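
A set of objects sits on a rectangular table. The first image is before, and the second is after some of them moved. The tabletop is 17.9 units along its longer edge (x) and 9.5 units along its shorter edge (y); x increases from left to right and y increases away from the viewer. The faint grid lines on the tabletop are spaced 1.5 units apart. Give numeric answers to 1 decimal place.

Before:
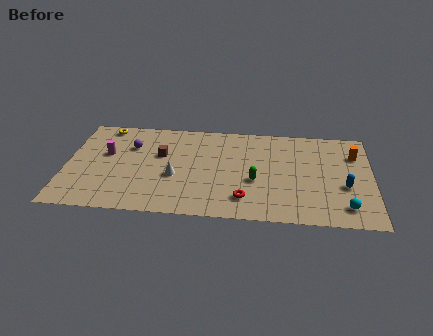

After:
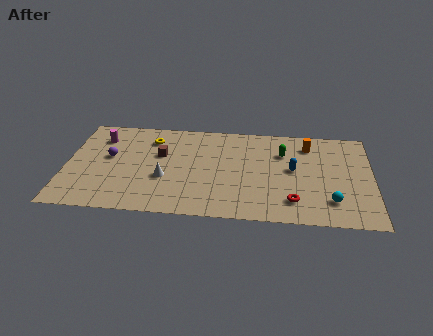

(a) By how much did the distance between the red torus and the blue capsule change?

-2.9

They were about 6.0 units apart before and 3.1 after — 2.9 units closer together.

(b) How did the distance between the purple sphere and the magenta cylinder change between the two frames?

+0.3

They were about 1.7 units apart before and 2.0 after — 0.3 units further apart.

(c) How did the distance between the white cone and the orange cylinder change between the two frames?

-1.6

The distance was about 10.9 in the first image and 9.3 in the second, so they moved 1.6 units closer together.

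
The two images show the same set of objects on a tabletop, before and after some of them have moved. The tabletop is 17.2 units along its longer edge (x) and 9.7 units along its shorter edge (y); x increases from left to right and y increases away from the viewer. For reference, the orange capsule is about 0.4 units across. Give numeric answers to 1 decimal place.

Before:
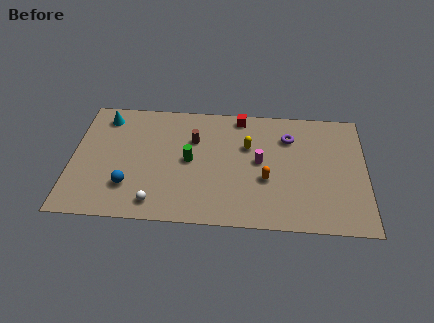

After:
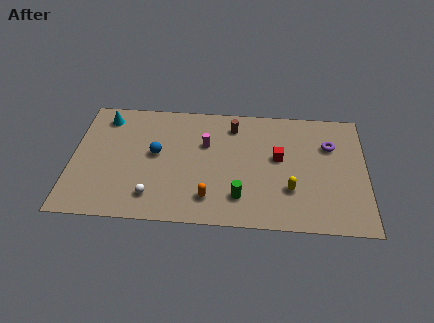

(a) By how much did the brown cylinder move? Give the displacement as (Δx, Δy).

(2.3, 1.3)

From the two frames, the brown cylinder sits at roughly (7.1, 6.6) before and (9.4, 7.9) after.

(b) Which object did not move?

the cyan cone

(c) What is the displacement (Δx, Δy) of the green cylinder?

(3.0, -2.7)

The green cylinder started near (6.9, 4.9) and ended near (9.9, 2.2).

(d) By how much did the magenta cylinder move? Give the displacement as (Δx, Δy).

(-3.2, 1.2)

The magenta cylinder started near (11.0, 5.1) and ended near (7.8, 6.3).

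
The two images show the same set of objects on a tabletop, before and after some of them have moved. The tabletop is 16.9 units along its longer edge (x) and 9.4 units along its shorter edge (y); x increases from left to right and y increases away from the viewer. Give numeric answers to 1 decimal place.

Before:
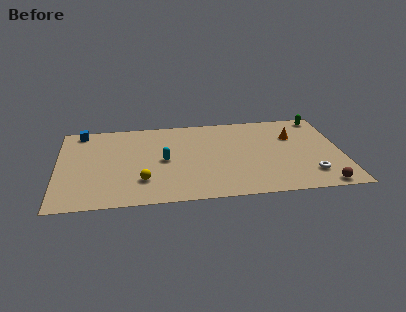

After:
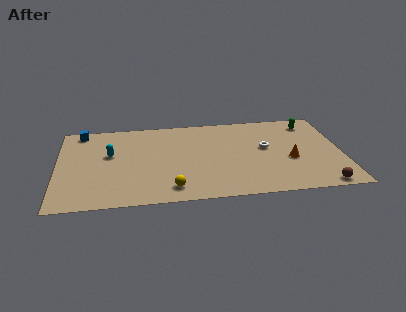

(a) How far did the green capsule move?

0.9

The green capsule moved from about (15.9, 8.4) to (15.2, 7.8), a distance of √(0.7² + 0.6²) ≈ 0.9.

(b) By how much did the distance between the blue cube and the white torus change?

-3.5

They were about 14.9 units apart before and 11.4 after — 3.5 units closer together.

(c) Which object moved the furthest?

the white torus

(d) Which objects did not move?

the brown sphere and the blue cube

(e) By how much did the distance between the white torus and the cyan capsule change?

+0.3

The distance was about 9.0 in the first image and 9.3 in the second, so they moved 0.3 units further apart.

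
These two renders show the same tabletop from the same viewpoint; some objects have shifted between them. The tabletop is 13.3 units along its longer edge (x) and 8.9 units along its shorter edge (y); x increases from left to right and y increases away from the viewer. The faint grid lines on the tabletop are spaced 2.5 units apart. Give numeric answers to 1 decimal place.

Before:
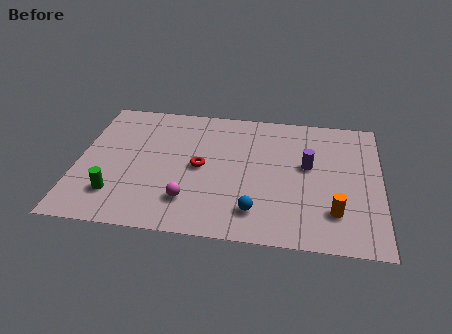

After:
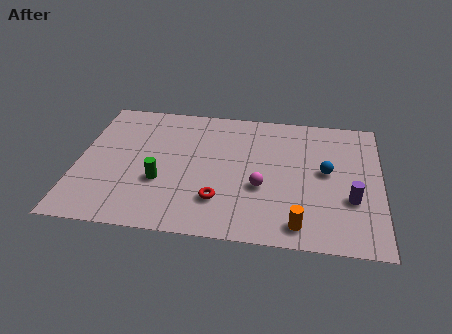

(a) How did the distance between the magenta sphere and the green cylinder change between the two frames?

+1.2

Before: roughly 3.2 units apart; after: 4.4. That's 1.2 units further apart.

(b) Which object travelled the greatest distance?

the blue sphere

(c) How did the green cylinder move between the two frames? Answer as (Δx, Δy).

(1.9, 1.1)

The green cylinder started near (1.8, 2.1) and ended near (3.7, 3.2).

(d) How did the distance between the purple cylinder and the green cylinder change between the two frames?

-0.5

Before: roughly 8.8 units apart; after: 8.3. That's 0.5 units closer together.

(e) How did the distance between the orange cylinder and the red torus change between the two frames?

-2.6

The distance was about 6.3 in the first image and 3.7 in the second, so they moved 2.6 units closer together.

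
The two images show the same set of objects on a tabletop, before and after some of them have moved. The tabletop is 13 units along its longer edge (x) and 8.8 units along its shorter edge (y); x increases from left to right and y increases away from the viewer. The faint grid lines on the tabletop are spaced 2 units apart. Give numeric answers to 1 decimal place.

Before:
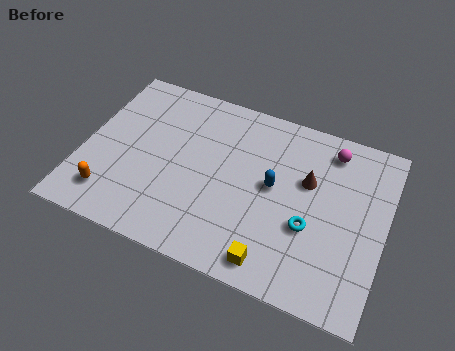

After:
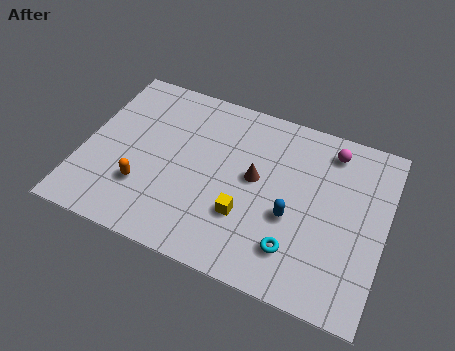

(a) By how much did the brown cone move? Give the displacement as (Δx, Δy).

(-2.2, -0.7)

From the two frames, the brown cone sits at roughly (9.6, 5.5) before and (7.4, 4.8) after.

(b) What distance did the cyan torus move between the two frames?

1.4

From (9.9, 3.3) to (9.4, 2.0), the cyan torus covered √(0.5² + 1.3²) ≈ 1.4 units.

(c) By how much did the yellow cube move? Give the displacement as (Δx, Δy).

(-1.4, 1.7)

From the two frames, the yellow cube sits at roughly (8.6, 1.1) before and (7.2, 2.8) after.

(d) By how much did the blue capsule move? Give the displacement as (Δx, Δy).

(0.9, -1.2)

The blue capsule started near (8.2, 4.7) and ended near (9.1, 3.5).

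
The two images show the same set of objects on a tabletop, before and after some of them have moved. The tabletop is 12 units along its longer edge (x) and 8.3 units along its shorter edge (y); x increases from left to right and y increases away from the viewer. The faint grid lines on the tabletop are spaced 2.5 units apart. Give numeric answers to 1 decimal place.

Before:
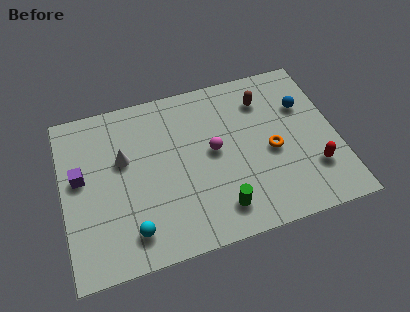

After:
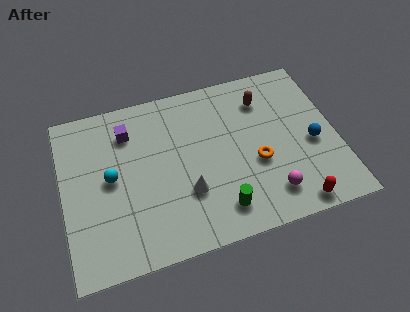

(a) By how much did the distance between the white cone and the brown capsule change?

-1.2

Before: roughly 6.4 units apart; after: 5.2. That's 1.2 units closer together.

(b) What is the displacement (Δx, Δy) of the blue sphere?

(0.2, -2.0)

The blue sphere started near (10.7, 5.6) and ended near (10.9, 3.6).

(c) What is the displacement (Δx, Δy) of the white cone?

(2.6, -2.4)

The white cone started near (2.7, 5.1) and ended near (5.3, 2.7).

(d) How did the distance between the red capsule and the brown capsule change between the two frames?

+1.2

The distance was about 4.5 in the first image and 5.7 in the second, so they moved 1.2 units further apart.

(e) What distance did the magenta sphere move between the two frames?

3.6

The magenta sphere moved from about (6.6, 4.4) to (8.8, 1.6), a distance of √(2.2² + 2.8²) ≈ 3.6.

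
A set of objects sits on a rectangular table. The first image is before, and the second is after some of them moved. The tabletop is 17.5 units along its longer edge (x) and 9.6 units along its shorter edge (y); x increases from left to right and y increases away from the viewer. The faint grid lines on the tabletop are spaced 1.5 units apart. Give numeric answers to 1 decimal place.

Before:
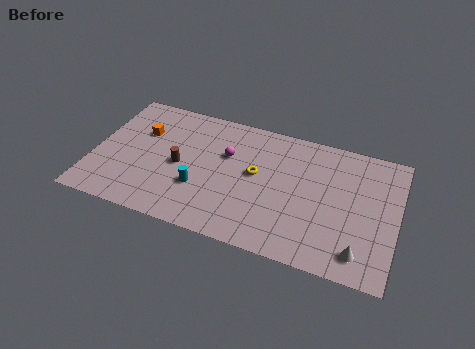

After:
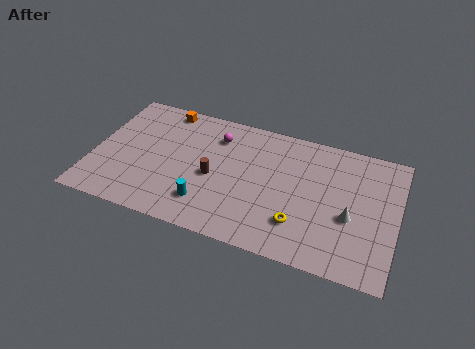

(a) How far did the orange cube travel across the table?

2.5

From (2.6, 6.4) to (3.7, 8.6), the orange cube covered √(1.1² + 2.2²) ≈ 2.5 units.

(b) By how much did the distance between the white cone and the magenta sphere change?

-0.5

The distance was about 9.2 in the first image and 8.7 in the second, so they moved 0.5 units closer together.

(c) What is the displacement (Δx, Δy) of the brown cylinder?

(2.0, -0.2)

The brown cylinder was at about (5.0, 4.5) and moved to about (7.0, 4.3).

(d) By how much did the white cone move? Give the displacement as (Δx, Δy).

(-0.7, 2.3)

The white cone started near (15.6, 1.6) and ended near (14.9, 3.9).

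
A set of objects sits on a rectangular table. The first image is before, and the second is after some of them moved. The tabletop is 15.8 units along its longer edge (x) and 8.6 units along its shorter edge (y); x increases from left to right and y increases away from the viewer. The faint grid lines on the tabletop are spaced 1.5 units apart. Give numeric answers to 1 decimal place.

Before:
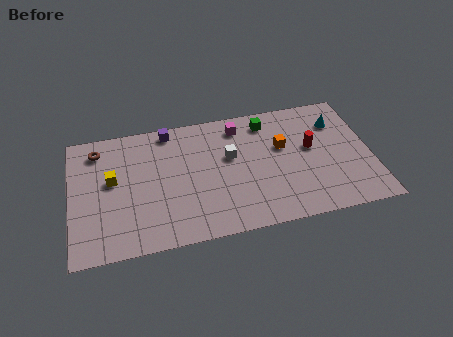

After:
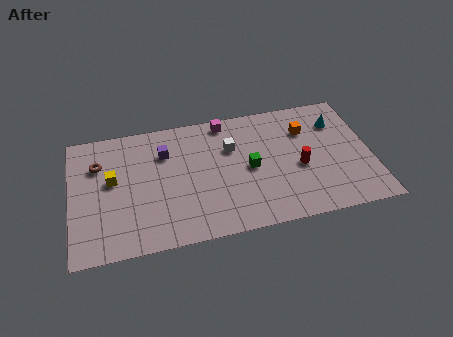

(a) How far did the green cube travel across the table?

3.2

From (10.5, 7.2) to (9.4, 4.2), the green cube covered √(1.1² + 3.0²) ≈ 3.2 units.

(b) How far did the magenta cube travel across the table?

0.9

From (9.0, 7.2) to (8.3, 7.7), the magenta cube covered √(0.7² + 0.5²) ≈ 0.9 units.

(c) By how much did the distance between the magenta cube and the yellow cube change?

-0.5

Before: roughly 7.2 units apart; after: 6.7. That's 0.5 units closer together.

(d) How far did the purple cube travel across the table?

1.5

From (5.3, 7.7) to (5.0, 6.2), the purple cube covered √(0.3² + 1.5²) ≈ 1.5 units.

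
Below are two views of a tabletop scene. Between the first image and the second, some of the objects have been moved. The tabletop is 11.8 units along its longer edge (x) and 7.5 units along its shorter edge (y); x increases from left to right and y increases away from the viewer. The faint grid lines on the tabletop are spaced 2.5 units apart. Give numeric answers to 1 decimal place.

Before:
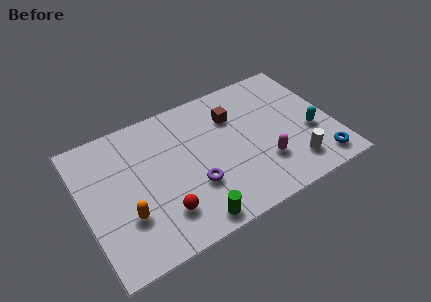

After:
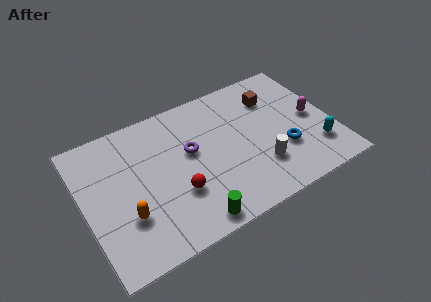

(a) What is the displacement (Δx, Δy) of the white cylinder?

(-1.5, 0.6)

From the two frames, the white cylinder sits at roughly (9.6, 1.5) before and (8.1, 2.1) after.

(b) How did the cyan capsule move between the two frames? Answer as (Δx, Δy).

(0.1, -1.0)

The cyan capsule was at about (10.7, 2.9) and moved to about (10.8, 1.9).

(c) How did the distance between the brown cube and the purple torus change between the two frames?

+0.7

The distance was about 3.7 in the first image and 4.4 in the second, so they moved 0.7 units further apart.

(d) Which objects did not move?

the green cylinder and the orange capsule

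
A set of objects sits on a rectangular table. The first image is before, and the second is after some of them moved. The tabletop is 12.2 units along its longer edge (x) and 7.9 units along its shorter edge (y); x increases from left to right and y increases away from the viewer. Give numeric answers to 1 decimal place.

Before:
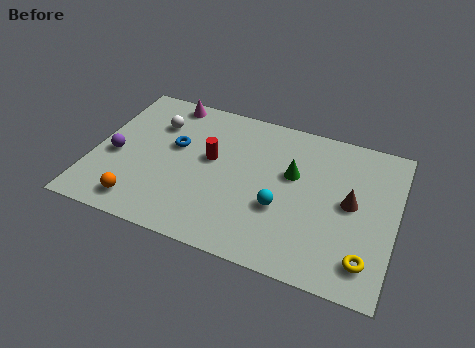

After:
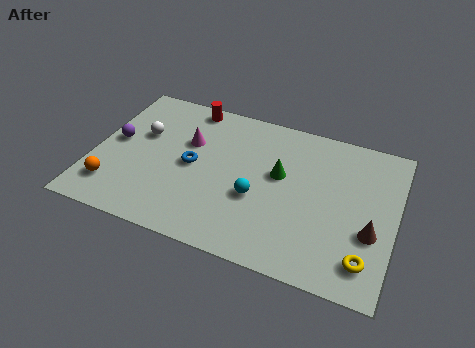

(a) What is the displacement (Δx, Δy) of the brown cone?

(0.9, -1.2)

From the two frames, the brown cone sits at roughly (10.4, 4.1) before and (11.3, 2.9) after.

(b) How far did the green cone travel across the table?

0.5

The green cone was near (8.0, 4.8) before and (7.5, 4.6) after, so it travelled √(0.5² + 0.2²) ≈ 0.5 units.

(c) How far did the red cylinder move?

2.9

The red cylinder moved from about (4.7, 4.5) to (3.5, 7.1), a distance of √(1.2² + 2.6²) ≈ 2.9.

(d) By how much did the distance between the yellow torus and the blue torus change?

-1.0

Before: roughly 8.6 units apart; after: 7.6. That's 1.0 units closer together.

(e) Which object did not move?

the yellow torus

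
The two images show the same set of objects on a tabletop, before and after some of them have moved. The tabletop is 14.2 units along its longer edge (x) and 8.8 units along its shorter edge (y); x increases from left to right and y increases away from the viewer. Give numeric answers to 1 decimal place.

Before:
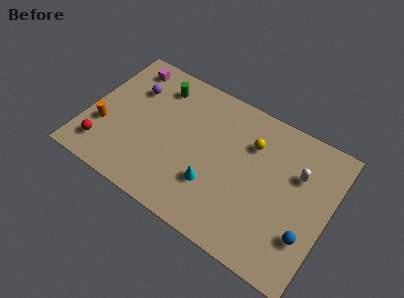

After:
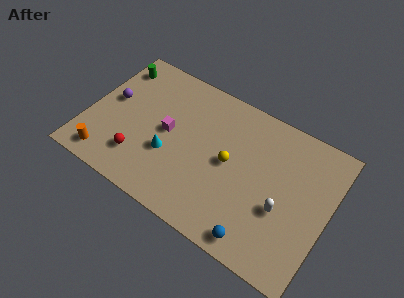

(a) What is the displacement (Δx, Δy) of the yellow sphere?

(-1.0, -1.8)

From the two frames, the yellow sphere sits at roughly (9.4, 6.3) before and (8.4, 4.5) after.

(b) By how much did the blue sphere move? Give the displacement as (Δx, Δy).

(-2.5, -1.6)

The blue sphere was at about (13.2, 2.6) and moved to about (10.7, 1.0).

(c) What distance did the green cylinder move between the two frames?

2.7

From (3.7, 7.1) to (1.0, 7.2), the green cylinder covered √(2.7² + 0.1²) ≈ 2.7 units.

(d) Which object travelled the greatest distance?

the magenta cube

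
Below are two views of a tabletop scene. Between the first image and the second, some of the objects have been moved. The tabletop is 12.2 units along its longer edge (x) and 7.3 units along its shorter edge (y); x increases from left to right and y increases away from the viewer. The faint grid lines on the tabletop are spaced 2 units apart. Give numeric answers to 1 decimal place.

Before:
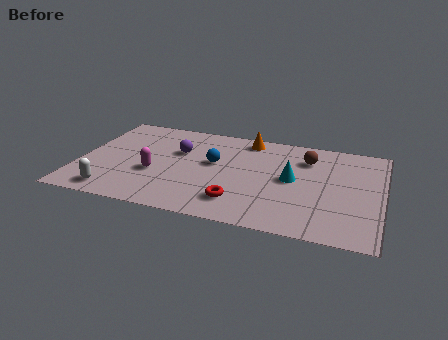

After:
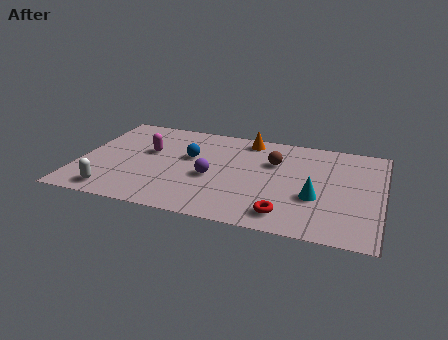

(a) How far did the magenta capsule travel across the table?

1.6

The magenta capsule moved from about (3.1, 2.8) to (2.7, 4.4), a distance of √(0.4² + 1.6²) ≈ 1.6.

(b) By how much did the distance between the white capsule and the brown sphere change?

-1.4

Before: roughly 8.7 units apart; after: 7.3. That's 1.4 units closer together.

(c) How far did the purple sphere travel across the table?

2.2

The purple sphere was near (3.9, 4.7) before and (5.4, 3.1) after, so it travelled √(1.5² + 1.6²) ≈ 2.2 units.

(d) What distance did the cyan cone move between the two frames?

1.5

The cyan cone moved from about (8.6, 3.8) to (9.6, 2.7), a distance of √(1.0² + 1.1²) ≈ 1.5.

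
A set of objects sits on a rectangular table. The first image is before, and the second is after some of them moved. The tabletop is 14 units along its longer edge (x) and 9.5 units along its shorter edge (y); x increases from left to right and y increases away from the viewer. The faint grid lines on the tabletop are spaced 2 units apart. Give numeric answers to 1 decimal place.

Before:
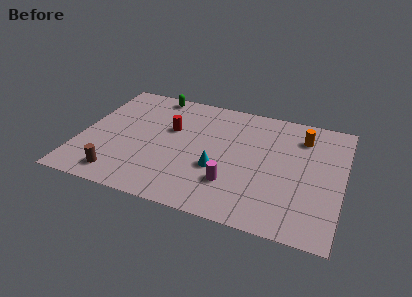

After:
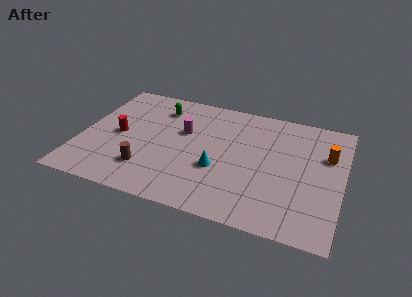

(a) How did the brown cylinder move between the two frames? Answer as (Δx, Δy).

(1.4, 0.9)

From the two frames, the brown cylinder sits at roughly (2.4, 1.4) before and (3.8, 2.3) after.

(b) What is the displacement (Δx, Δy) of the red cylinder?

(-2.7, -1.3)

The red cylinder was at about (4.7, 5.9) and moved to about (2.0, 4.6).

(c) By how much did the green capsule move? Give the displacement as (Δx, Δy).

(0.4, -1.1)

From the two frames, the green capsule sits at roughly (3.5, 8.6) before and (3.9, 7.5) after.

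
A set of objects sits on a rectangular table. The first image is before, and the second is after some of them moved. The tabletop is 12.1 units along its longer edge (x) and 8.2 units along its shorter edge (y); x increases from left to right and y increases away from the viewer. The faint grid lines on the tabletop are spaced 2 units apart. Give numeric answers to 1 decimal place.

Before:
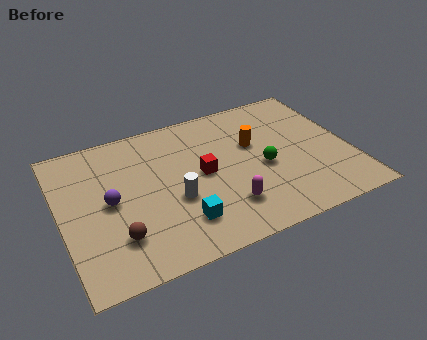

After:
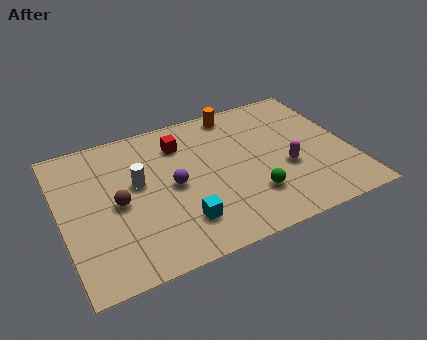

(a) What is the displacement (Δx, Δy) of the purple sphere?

(2.6, -0.1)

The purple sphere started near (2.0, 4.1) and ended near (4.6, 4.0).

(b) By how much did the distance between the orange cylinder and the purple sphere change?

-1.8

They were about 6.3 units apart before and 4.5 after — 1.8 units closer together.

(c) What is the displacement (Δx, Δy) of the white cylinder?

(-1.4, 1.5)

The white cylinder was at about (4.6, 3.2) and moved to about (3.2, 4.7).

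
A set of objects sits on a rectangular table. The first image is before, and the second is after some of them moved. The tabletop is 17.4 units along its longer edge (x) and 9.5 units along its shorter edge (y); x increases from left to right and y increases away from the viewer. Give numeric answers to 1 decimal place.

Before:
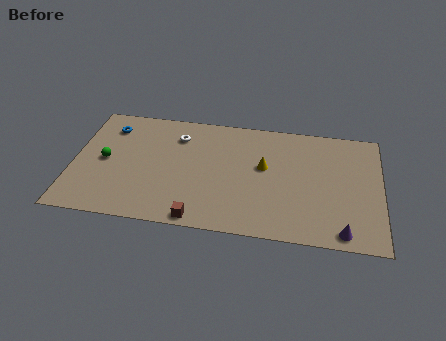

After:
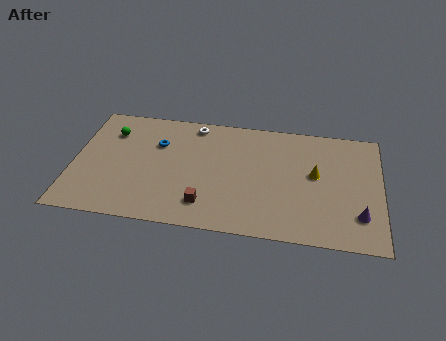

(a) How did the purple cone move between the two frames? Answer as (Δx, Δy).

(0.9, 1.4)

From the two frames, the purple cone sits at roughly (15.3, 1.0) before and (16.2, 2.4) after.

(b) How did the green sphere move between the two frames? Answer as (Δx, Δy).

(0.2, 2.4)

The green sphere started near (1.8, 4.7) and ended near (2.0, 7.1).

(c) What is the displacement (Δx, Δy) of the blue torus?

(2.8, -1.0)

From the two frames, the blue torus sits at roughly (1.9, 7.5) before and (4.7, 6.5) after.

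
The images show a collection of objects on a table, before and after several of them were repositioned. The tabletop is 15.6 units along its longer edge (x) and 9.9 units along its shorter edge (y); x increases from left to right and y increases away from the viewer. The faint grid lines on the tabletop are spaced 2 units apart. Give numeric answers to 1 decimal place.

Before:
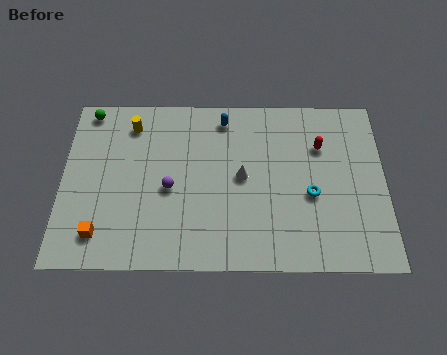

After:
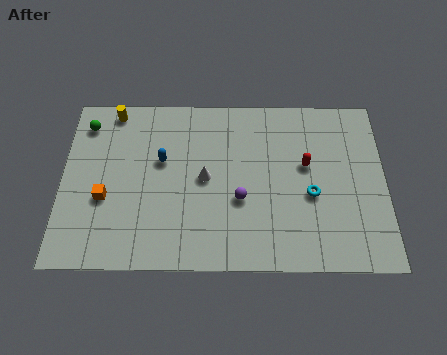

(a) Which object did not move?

the cyan torus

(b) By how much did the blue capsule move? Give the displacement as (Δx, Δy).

(-3.0, -2.5)

From the two frames, the blue capsule sits at roughly (7.8, 8.5) before and (4.8, 6.0) after.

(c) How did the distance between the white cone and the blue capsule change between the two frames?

-1.2

The distance was about 3.5 in the first image and 2.3 in the second, so they moved 1.2 units closer together.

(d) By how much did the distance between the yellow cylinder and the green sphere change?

-0.7

Before: roughly 2.2 units apart; after: 1.5. That's 0.7 units closer together.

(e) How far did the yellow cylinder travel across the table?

1.2

From (3.3, 8.1) to (2.4, 8.9), the yellow cylinder covered √(0.9² + 0.8²) ≈ 1.2 units.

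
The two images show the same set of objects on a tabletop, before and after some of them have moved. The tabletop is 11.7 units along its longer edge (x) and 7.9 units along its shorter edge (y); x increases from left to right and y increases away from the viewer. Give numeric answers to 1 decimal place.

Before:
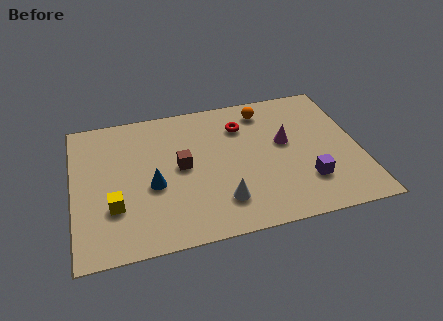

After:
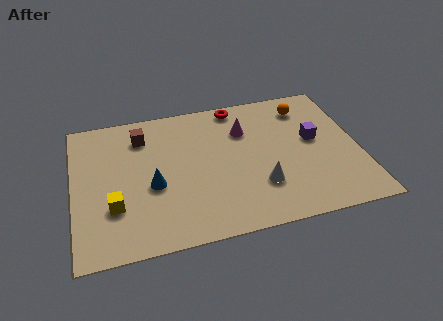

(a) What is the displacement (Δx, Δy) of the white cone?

(1.6, 0.5)

From the two frames, the white cone sits at roughly (5.9, 1.8) before and (7.5, 2.3) after.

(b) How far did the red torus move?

1.2

From (7.0, 5.9) to (6.9, 7.1), the red torus covered √(0.1² + 1.2²) ≈ 1.2 units.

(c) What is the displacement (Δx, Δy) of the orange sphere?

(1.7, -0.2)

From the two frames, the orange sphere sits at roughly (8.0, 6.6) before and (9.7, 6.4) after.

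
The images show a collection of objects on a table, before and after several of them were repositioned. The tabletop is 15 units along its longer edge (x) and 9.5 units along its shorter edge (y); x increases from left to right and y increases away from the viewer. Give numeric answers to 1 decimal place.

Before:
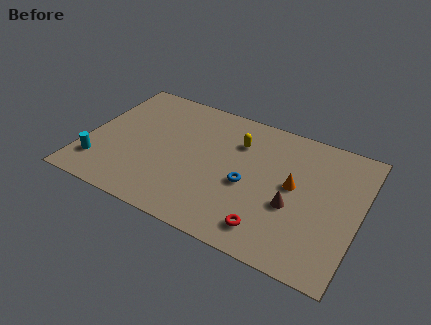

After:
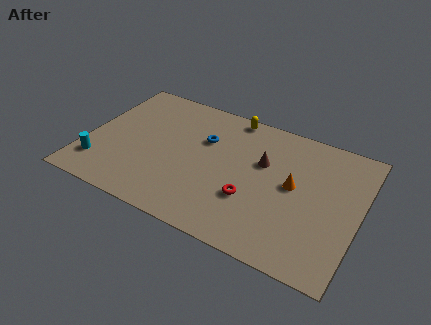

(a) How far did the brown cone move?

3.0

From (11.5, 3.7) to (9.6, 6.0), the brown cone covered √(1.9² + 2.3²) ≈ 3.0 units.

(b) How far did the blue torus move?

3.5

The blue torus was near (9.0, 4.1) before and (6.3, 6.3) after, so it travelled √(2.7² + 2.2²) ≈ 3.5 units.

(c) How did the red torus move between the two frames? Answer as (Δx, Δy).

(-1.2, 1.6)

The red torus was at about (10.5, 1.6) and moved to about (9.3, 3.2).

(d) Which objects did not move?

the orange cone and the cyan cylinder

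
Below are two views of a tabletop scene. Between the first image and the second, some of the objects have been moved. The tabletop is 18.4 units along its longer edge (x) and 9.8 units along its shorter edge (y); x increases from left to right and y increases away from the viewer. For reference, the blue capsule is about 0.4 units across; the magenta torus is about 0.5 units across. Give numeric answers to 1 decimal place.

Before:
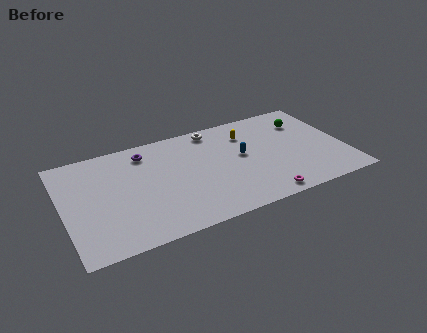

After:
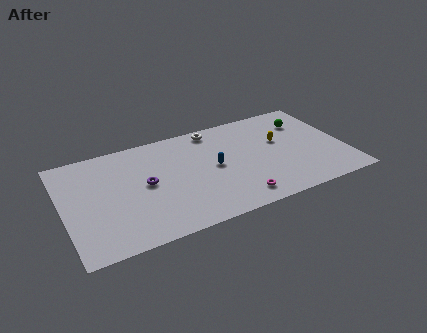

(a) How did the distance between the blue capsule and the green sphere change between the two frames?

+1.9

Before: roughly 4.9 units apart; after: 6.8. That's 1.9 units further apart.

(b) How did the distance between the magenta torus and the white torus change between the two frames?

-0.8

They were about 8.0 units apart before and 7.2 after — 0.8 units closer together.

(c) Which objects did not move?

the white torus and the green sphere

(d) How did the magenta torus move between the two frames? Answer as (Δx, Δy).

(-1.6, 0.5)

The magenta torus was at about (12.5, 1.0) and moved to about (10.9, 1.5).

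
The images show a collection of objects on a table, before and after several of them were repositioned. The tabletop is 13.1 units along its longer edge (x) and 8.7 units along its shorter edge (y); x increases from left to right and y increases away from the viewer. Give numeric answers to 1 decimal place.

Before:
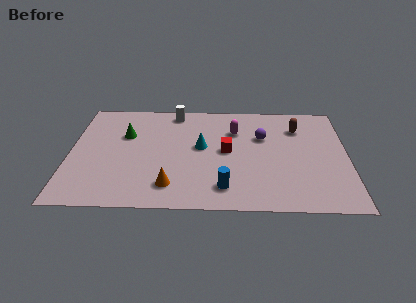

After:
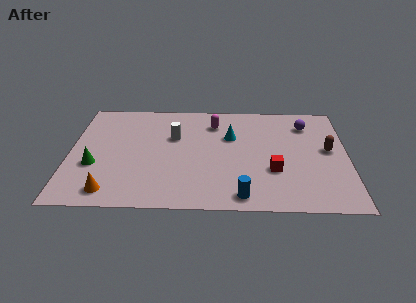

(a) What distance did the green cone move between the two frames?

2.9

From (2.6, 5.7) to (1.2, 3.2), the green cone covered √(1.4² + 2.5²) ≈ 2.9 units.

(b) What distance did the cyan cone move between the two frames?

1.7

The cyan cone moved from about (6.2, 4.8) to (7.6, 5.7), a distance of √(1.4² + 0.9²) ≈ 1.7.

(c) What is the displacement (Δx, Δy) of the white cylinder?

(0.0, -2.1)

From the two frames, the white cylinder sits at roughly (4.9, 7.7) before and (4.9, 5.6) after.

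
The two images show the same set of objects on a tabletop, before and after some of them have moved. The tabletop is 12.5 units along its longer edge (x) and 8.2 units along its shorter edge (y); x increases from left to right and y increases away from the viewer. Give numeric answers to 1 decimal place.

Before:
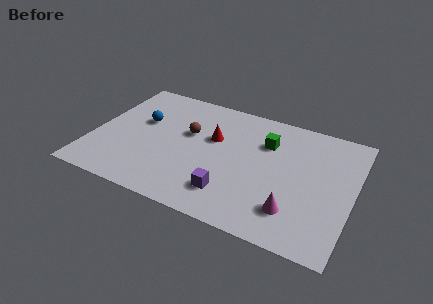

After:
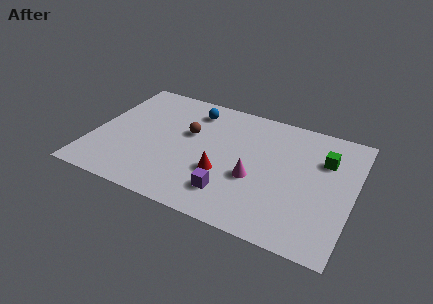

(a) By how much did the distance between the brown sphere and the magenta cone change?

-2.4

The distance was about 6.2 in the first image and 3.8 in the second, so they moved 2.4 units closer together.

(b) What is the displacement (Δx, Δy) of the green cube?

(2.8, -0.1)

From the two frames, the green cube sits at roughly (8.2, 5.8) before and (11.0, 5.7) after.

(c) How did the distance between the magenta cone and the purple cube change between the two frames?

-1.3

The distance was about 3.0 in the first image and 1.7 in the second, so they moved 1.3 units closer together.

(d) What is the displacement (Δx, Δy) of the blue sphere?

(2.3, 1.7)

The blue sphere was at about (2.2, 5.0) and moved to about (4.5, 6.7).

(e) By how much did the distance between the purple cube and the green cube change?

+1.5

Before: roughly 4.2 units apart; after: 5.7. That's 1.5 units further apart.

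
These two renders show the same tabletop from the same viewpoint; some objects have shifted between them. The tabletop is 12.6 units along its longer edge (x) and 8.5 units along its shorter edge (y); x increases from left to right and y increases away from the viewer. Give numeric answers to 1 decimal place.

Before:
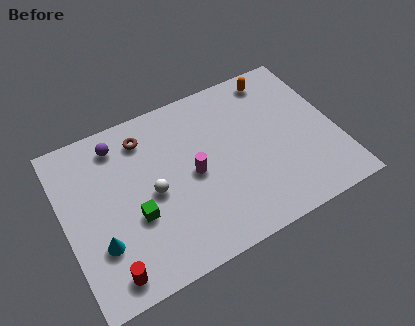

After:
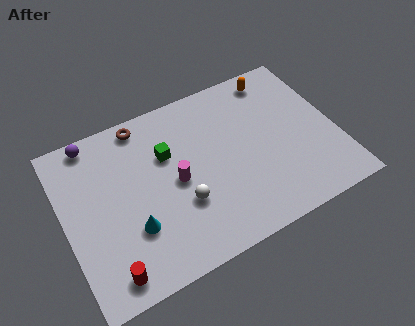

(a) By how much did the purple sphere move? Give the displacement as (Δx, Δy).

(-1.1, 0.6)

The purple sphere started near (2.8, 7.1) and ended near (1.7, 7.7).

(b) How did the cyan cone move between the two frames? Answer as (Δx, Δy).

(1.5, 0.1)

The cyan cone was at about (1.4, 2.6) and moved to about (2.9, 2.7).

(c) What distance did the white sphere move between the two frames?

1.6

The white sphere was near (4.0, 4.0) before and (5.2, 2.9) after, so it travelled √(1.2² + 1.1²) ≈ 1.6 units.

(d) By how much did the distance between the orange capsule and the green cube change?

-2.6

They were about 8.3 units apart before and 5.7 after — 2.6 units closer together.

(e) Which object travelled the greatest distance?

the green cube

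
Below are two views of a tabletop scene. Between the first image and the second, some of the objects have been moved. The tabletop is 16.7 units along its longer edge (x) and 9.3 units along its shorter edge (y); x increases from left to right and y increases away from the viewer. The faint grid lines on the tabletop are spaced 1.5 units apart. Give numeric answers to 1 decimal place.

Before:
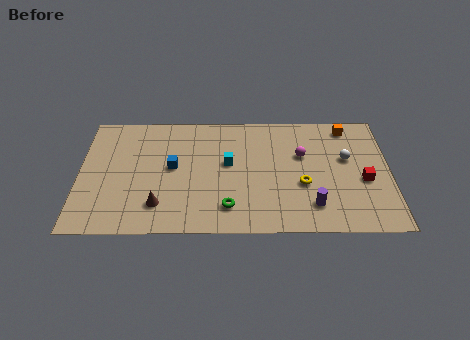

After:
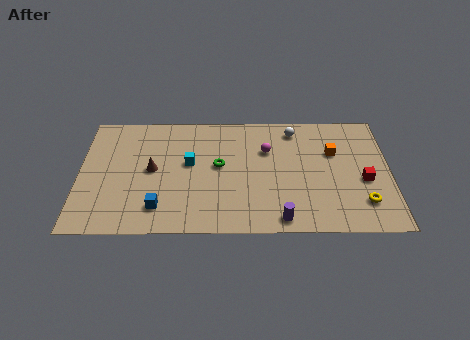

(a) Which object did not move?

the red cube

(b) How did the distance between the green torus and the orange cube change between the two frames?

-2.7

They were about 9.0 units apart before and 6.3 after — 2.7 units closer together.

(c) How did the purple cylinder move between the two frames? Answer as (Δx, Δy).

(-1.7, -1.0)

From the two frames, the purple cylinder sits at roughly (12.5, 2.0) before and (10.8, 1.0) after.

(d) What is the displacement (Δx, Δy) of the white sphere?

(-2.8, 2.3)

From the two frames, the white sphere sits at roughly (14.4, 5.6) before and (11.6, 7.9) after.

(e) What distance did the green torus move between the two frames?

3.2

The green torus moved from about (8.0, 1.9) to (7.5, 5.1), a distance of √(0.5² + 3.2²) ≈ 3.2.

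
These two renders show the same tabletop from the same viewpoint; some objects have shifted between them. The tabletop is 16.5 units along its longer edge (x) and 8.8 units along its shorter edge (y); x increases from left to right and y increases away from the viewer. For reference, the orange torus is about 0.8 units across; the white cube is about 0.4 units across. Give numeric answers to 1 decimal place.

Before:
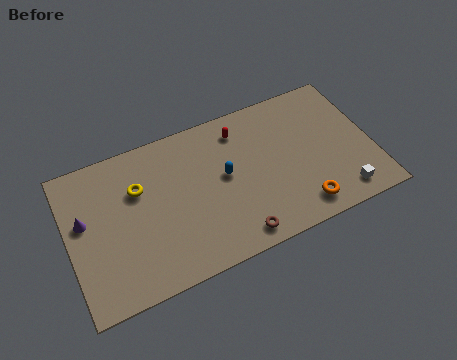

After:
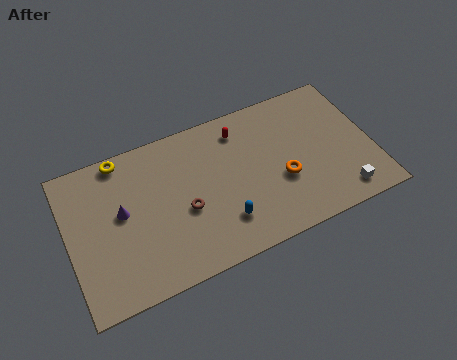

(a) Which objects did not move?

the white cube and the red capsule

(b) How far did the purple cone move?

2.0

The purple cone moved from about (0.9, 5.2) to (2.9, 4.9), a distance of √(2.0² + 0.3²) ≈ 2.0.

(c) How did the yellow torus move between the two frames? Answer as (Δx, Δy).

(-0.7, 2.1)

The yellow torus was at about (3.9, 5.9) and moved to about (3.2, 8.0).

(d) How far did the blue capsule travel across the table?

2.6

The blue capsule moved from about (8.5, 4.8) to (8.1, 2.2), a distance of √(0.4² + 2.6²) ≈ 2.6.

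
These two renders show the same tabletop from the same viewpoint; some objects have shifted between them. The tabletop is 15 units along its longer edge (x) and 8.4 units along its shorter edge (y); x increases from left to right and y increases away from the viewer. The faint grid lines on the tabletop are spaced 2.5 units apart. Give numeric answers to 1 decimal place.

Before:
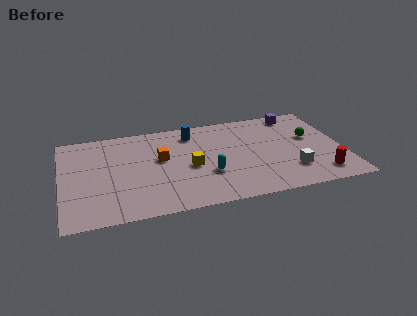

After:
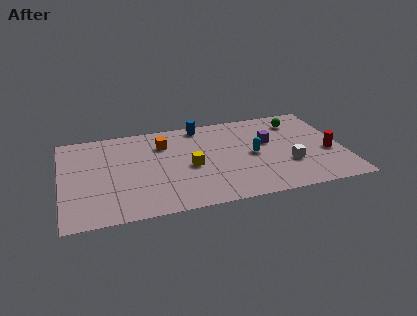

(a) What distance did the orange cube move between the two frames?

1.3

The orange cube moved from about (5.3, 4.9) to (5.5, 6.2), a distance of √(0.2² + 1.3²) ≈ 1.3.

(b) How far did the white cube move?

0.6

The white cube moved from about (12.1, 2.2) to (12.0, 2.8), a distance of √(0.1² + 0.6²) ≈ 0.6.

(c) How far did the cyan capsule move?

2.8

From (7.7, 2.9) to (10.2, 4.1), the cyan capsule covered √(2.5² + 1.2²) ≈ 2.8 units.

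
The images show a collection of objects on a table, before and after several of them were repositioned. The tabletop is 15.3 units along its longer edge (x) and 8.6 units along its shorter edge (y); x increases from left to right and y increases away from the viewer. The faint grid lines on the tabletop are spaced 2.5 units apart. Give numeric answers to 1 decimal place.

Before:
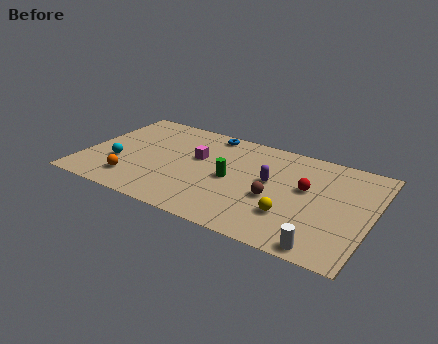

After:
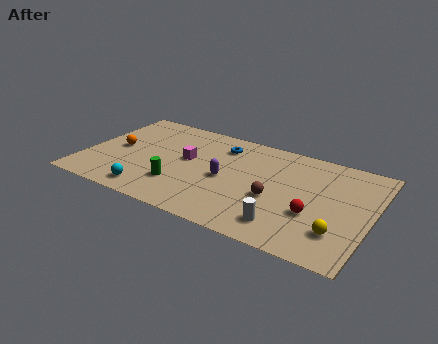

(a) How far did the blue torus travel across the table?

1.2

The blue torus was near (6.2, 7.7) before and (7.0, 6.8) after, so it travelled √(0.8² + 0.9²) ≈ 1.2 units.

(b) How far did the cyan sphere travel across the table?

2.7

The cyan sphere moved from about (1.9, 3.0) to (3.9, 1.2), a distance of √(2.0² + 1.8²) ≈ 2.7.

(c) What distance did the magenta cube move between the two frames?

0.6

From (5.9, 5.2) to (5.4, 4.8), the magenta cube covered √(0.5² + 0.4²) ≈ 0.6 units.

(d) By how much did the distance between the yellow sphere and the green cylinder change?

+4.7

They were about 3.8 units apart before and 8.5 after — 4.7 units further apart.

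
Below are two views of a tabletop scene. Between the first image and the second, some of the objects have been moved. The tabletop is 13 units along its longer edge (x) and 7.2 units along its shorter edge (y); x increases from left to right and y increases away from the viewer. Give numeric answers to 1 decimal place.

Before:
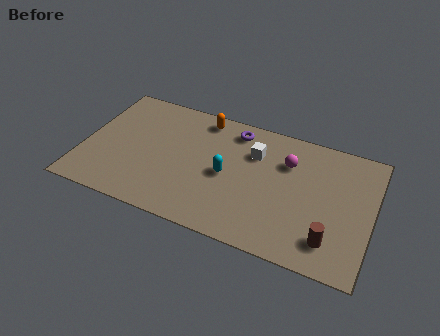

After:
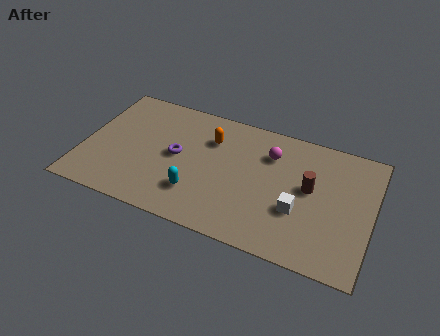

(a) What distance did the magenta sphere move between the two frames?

0.8

From (9.1, 5.1) to (8.3, 5.3), the magenta sphere covered √(0.8² + 0.2²) ≈ 0.8 units.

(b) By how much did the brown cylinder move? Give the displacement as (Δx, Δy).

(-1.1, 2.5)

The brown cylinder was at about (11.3, 1.5) and moved to about (10.2, 4.0).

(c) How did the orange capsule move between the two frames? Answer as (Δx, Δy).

(0.5, -1.1)

The orange capsule started near (5.1, 6.3) and ended near (5.6, 5.2).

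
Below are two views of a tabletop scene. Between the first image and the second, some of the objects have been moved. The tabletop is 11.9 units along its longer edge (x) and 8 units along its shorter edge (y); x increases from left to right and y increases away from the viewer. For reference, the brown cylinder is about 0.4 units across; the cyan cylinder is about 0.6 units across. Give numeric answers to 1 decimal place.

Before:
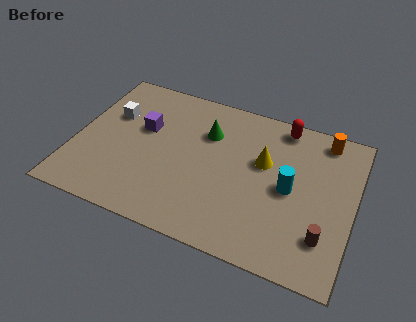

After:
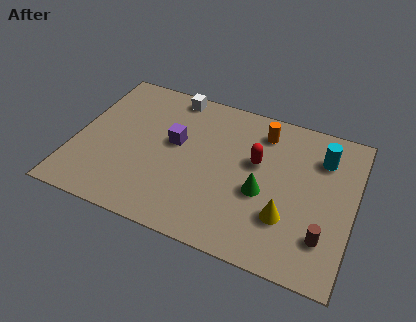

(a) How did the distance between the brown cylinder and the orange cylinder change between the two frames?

+0.4

They were about 5.0 units apart before and 5.4 after — 0.4 units further apart.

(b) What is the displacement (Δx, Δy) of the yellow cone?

(1.2, -2.5)

The yellow cone was at about (8.0, 4.9) and moved to about (9.2, 2.4).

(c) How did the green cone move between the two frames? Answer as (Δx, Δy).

(2.6, -2.3)

The green cone started near (5.5, 5.6) and ended near (8.1, 3.3).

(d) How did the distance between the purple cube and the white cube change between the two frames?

+1.2

They were about 1.4 units apart before and 2.6 after — 1.2 units further apart.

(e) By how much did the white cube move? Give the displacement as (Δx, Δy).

(2.4, 2.0)

The white cube started near (1.4, 5.2) and ended near (3.8, 7.2).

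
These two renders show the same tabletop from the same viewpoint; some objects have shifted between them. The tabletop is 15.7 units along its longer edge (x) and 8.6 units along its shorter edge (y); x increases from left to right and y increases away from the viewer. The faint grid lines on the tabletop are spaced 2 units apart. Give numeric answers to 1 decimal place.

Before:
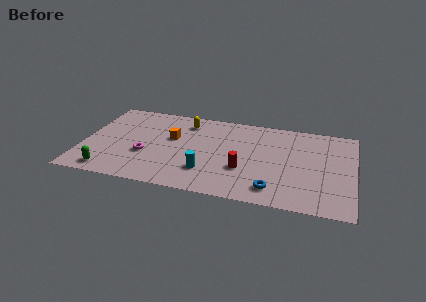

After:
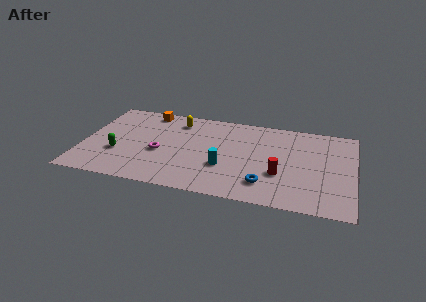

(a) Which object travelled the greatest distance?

the orange cube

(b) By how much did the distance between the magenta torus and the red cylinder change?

+1.3

Before: roughly 5.7 units apart; after: 7.0. That's 1.3 units further apart.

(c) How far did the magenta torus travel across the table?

0.9

From (3.7, 3.2) to (4.5, 3.6), the magenta torus covered √(0.8² + 0.4²) ≈ 0.9 units.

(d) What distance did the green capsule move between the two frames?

1.9

The green capsule moved from about (1.7, 1.1) to (2.1, 3.0), a distance of √(0.4² + 1.9²) ≈ 1.9.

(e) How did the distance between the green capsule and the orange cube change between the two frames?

-0.5

They were about 5.3 units apart before and 4.8 after — 0.5 units closer together.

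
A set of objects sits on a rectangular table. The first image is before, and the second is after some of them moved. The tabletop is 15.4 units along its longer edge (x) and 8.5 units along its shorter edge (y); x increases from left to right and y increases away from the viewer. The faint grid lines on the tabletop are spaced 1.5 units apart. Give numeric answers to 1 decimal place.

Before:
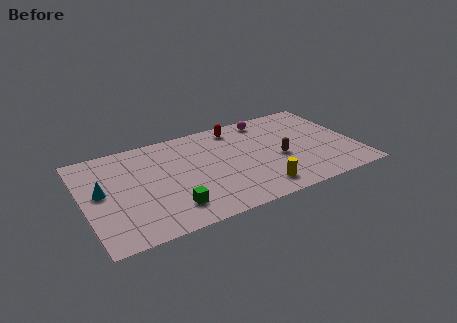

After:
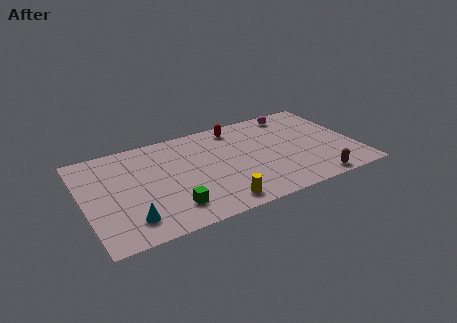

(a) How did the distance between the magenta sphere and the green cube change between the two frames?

+1.2

Before: roughly 8.4 units apart; after: 9.6. That's 1.2 units further apart.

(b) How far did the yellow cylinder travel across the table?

2.4

From (9.5, 1.4) to (7.1, 1.1), the yellow cylinder covered √(2.4² + 0.3²) ≈ 2.4 units.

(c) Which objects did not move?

the red capsule and the green cube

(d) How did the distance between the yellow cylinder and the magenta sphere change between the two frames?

+2.1

The distance was about 6.1 in the first image and 8.2 in the second, so they moved 2.1 units further apart.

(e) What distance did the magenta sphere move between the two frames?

1.6

The magenta sphere was near (10.8, 7.4) before and (12.4, 7.4) after, so it travelled √(1.6² + 0.0²) ≈ 1.6 units.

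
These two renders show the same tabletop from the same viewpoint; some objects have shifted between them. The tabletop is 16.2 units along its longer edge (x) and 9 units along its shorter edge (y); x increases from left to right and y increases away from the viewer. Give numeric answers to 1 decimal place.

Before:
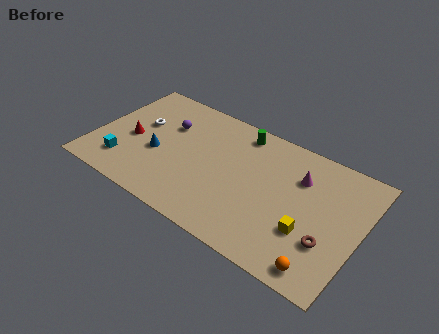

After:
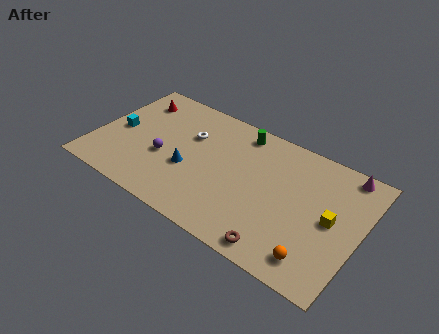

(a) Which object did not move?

the green cylinder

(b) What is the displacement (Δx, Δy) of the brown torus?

(-2.6, -1.9)

The brown torus started near (14.5, 2.9) and ended near (11.9, 1.0).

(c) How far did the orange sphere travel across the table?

0.6

From (14.4, 1.1) to (14.0, 1.5), the orange sphere covered √(0.4² + 0.4²) ≈ 0.6 units.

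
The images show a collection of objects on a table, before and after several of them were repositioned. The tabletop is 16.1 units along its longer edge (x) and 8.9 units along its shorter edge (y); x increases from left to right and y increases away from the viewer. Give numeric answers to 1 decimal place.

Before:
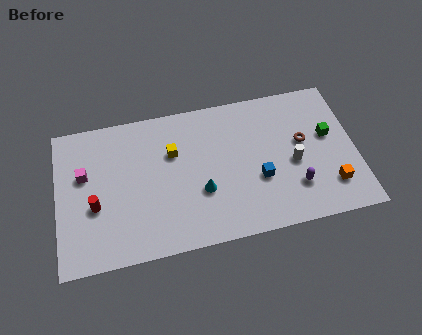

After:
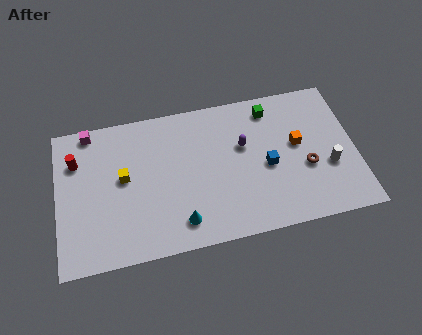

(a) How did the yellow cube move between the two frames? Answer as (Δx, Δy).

(-2.7, -1.0)

The yellow cube was at about (6.3, 5.9) and moved to about (3.6, 4.9).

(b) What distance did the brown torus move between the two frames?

1.6

From (13.3, 5.1) to (13.4, 3.5), the brown torus covered √(0.1² + 1.6²) ≈ 1.6 units.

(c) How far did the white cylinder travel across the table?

2.0

The white cylinder was near (12.7, 3.9) before and (14.6, 3.3) after, so it travelled √(1.9² + 0.6²) ≈ 2.0 units.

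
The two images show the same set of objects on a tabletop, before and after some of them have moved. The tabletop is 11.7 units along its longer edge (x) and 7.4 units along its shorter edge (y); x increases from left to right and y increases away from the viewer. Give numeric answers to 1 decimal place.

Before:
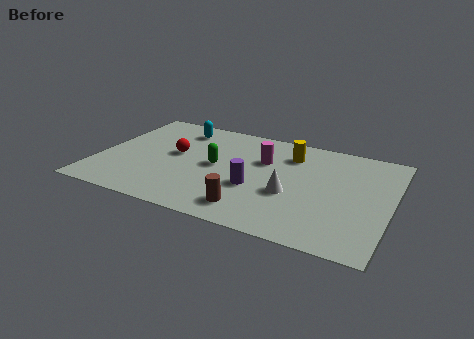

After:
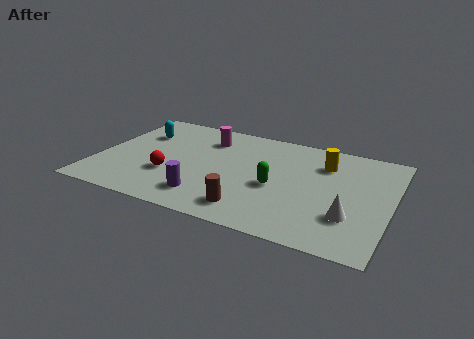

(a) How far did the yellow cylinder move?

1.4

The yellow cylinder was near (7.5, 5.7) before and (8.9, 5.5) after, so it travelled √(1.4² + 0.2²) ≈ 1.4 units.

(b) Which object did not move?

the brown cylinder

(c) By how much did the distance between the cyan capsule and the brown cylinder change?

+0.4

Before: roughly 5.9 units apart; after: 6.3. That's 0.4 units further apart.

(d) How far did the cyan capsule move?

1.7

The cyan capsule was near (2.9, 6.1) before and (1.4, 5.2) after, so it travelled √(1.5² + 0.9²) ≈ 1.7 units.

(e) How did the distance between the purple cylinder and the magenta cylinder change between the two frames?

+2.1

Before: roughly 2.1 units apart; after: 4.2. That's 2.1 units further apart.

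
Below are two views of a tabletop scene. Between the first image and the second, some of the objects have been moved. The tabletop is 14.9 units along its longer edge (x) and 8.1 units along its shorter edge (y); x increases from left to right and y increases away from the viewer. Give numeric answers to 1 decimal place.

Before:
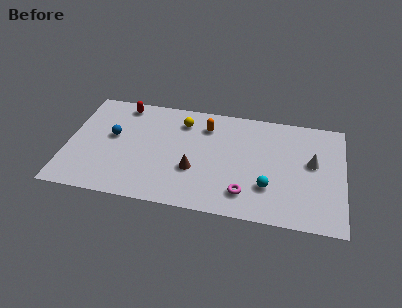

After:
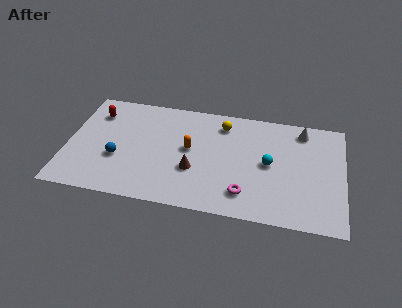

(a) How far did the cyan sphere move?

1.7

The cyan sphere was near (10.9, 2.4) before and (10.9, 4.1) after, so it travelled √(0.0² + 1.7²) ≈ 1.7 units.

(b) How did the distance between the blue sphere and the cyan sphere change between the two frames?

-0.6

The distance was about 8.8 in the first image and 8.2 in the second, so they moved 0.6 units closer together.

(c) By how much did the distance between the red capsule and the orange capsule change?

+0.8

They were about 4.7 units apart before and 5.5 after — 0.8 units further apart.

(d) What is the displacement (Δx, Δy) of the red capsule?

(-1.4, -0.9)

The red capsule was at about (2.8, 7.1) and moved to about (1.4, 6.2).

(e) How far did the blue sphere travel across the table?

1.6

From (2.4, 4.6) to (2.8, 3.0), the blue sphere covered √(0.4² + 1.6²) ≈ 1.6 units.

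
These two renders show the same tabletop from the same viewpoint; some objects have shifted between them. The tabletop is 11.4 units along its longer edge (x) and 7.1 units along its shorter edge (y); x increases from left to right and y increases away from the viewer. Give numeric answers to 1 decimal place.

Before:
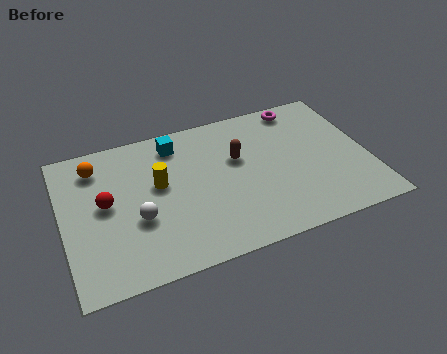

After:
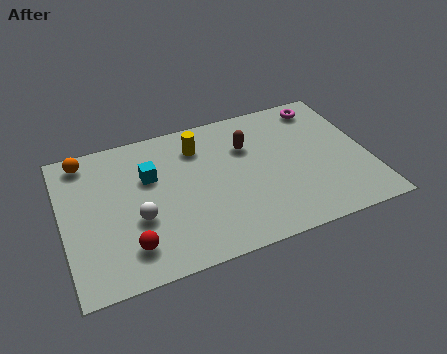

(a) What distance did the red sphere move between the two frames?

2.4

The red sphere was near (1.6, 3.8) before and (2.3, 1.5) after, so it travelled √(0.7² + 2.3²) ≈ 2.4 units.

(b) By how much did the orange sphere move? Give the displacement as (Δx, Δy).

(-0.4, 0.5)

The orange sphere started near (1.4, 5.7) and ended near (1.0, 6.2).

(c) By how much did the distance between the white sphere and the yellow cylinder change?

+2.1

The distance was about 1.7 in the first image and 3.8 in the second, so they moved 2.1 units further apart.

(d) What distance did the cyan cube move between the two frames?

1.7

The cyan cube moved from about (4.4, 5.9) to (3.3, 4.6), a distance of √(1.1² + 1.3²) ≈ 1.7.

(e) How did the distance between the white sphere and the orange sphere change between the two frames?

+0.6

The distance was about 3.3 in the first image and 3.9 in the second, so they moved 0.6 units further apart.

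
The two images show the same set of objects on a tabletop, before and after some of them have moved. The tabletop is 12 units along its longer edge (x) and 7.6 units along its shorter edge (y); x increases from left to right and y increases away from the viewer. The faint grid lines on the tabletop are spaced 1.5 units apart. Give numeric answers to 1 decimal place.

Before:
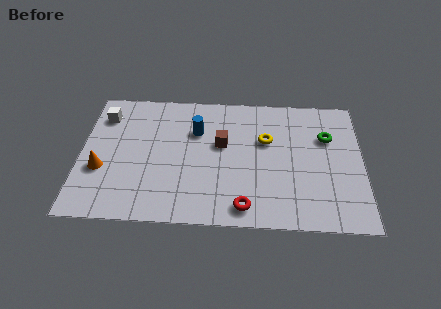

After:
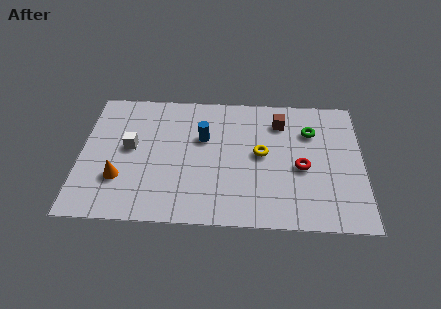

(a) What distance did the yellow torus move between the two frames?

0.8

The yellow torus was near (7.9, 4.8) before and (7.7, 4.0) after, so it travelled √(0.2² + 0.8²) ≈ 0.8 units.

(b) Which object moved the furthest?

the red torus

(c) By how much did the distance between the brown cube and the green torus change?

-3.1

Before: roughly 4.5 units apart; after: 1.4. That's 3.1 units closer together.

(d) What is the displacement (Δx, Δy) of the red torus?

(2.4, 2.3)

The red torus was at about (7.0, 1.0) and moved to about (9.4, 3.3).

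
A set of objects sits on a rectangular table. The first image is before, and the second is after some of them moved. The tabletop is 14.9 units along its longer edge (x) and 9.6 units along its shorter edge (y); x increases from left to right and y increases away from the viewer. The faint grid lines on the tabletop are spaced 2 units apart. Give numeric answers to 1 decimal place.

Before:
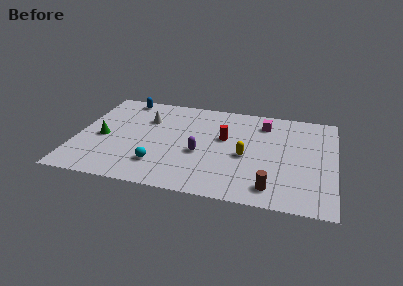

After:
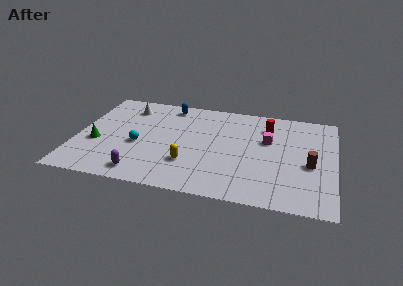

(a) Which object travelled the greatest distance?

the purple capsule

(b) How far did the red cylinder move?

2.9

The red cylinder moved from about (8.5, 5.7) to (10.9, 7.4), a distance of √(2.4² + 1.7²) ≈ 2.9.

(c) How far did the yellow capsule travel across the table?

3.5

The yellow capsule moved from about (9.8, 4.2) to (6.6, 2.8), a distance of √(3.2² + 1.4²) ≈ 3.5.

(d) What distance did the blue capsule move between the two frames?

2.7

The blue capsule was near (2.4, 8.6) before and (5.1, 8.4) after, so it travelled √(2.7² + 0.2²) ≈ 2.7 units.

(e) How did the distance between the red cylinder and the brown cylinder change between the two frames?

-0.9

They were about 5.1 units apart before and 4.2 after — 0.9 units closer together.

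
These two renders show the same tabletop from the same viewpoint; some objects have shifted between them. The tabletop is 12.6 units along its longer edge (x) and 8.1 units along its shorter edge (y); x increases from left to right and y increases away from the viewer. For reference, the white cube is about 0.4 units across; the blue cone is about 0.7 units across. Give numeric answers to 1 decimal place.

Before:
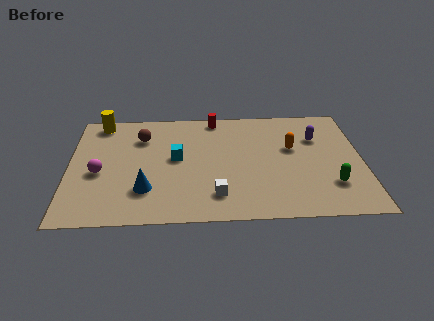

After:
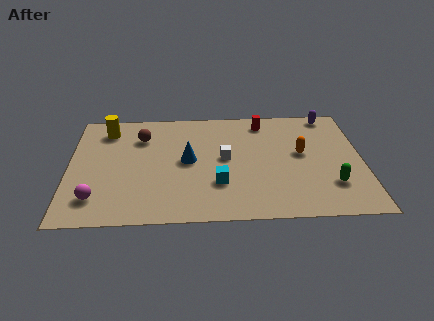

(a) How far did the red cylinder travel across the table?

2.1

From (6.3, 7.3) to (8.4, 6.9), the red cylinder covered √(2.1² + 0.4²) ≈ 2.1 units.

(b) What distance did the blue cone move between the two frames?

2.7

The blue cone moved from about (3.3, 2.2) to (5.1, 4.2), a distance of √(1.8² + 2.0²) ≈ 2.7.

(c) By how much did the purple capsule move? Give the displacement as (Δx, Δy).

(0.6, 1.7)

From the two frames, the purple capsule sits at roughly (10.7, 5.6) before and (11.3, 7.3) after.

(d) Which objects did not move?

the brown sphere and the green capsule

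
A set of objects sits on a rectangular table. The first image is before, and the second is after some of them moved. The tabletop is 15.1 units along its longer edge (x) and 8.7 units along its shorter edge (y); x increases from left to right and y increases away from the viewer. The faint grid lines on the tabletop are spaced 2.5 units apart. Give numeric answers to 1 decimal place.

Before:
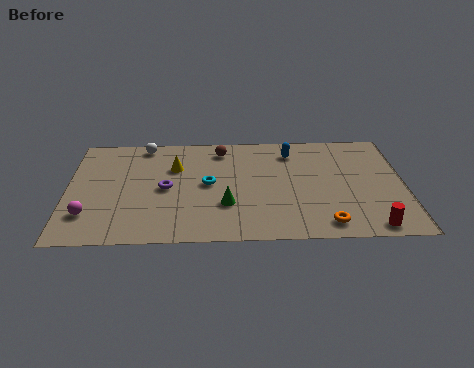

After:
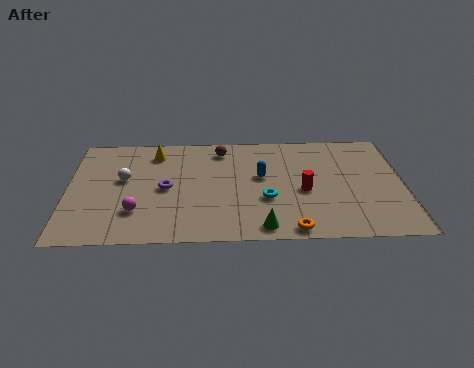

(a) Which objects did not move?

the purple torus and the brown sphere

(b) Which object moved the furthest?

the red cylinder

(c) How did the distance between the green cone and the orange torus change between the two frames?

-3.4

Before: roughly 4.7 units apart; after: 1.3. That's 3.4 units closer together.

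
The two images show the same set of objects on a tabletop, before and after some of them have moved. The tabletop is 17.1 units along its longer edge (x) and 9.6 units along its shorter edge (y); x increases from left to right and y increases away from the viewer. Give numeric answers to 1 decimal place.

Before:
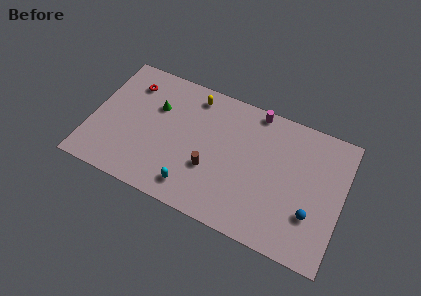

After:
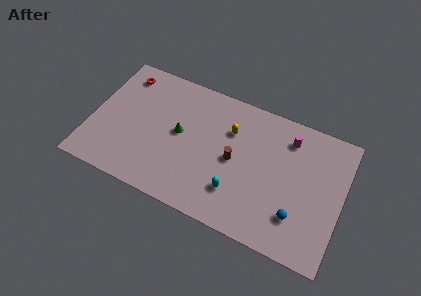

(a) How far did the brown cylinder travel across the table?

2.0

From (8.3, 3.4) to (9.8, 4.7), the brown cylinder covered √(1.5² + 1.3²) ≈ 2.0 units.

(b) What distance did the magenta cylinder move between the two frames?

2.6

From (10.8, 8.8) to (13.2, 7.7), the magenta cylinder covered √(2.4² + 1.1²) ≈ 2.6 units.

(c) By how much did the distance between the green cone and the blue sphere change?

-2.8

Before: roughly 11.5 units apart; after: 8.7. That's 2.8 units closer together.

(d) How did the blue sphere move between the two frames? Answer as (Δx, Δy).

(-0.9, -0.5)

From the two frames, the blue sphere sits at roughly (15.2, 3.0) before and (14.3, 2.5) after.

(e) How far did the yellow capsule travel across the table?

3.1

From (6.6, 8.2) to (9.3, 6.7), the yellow capsule covered √(2.7² + 1.5²) ≈ 3.1 units.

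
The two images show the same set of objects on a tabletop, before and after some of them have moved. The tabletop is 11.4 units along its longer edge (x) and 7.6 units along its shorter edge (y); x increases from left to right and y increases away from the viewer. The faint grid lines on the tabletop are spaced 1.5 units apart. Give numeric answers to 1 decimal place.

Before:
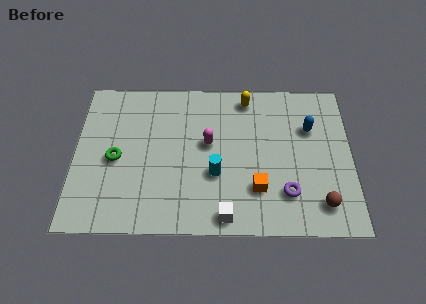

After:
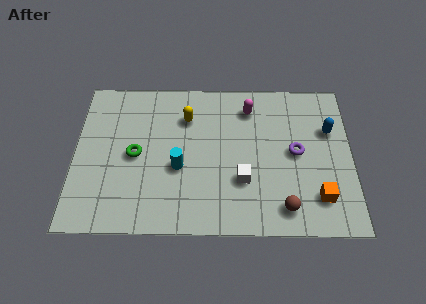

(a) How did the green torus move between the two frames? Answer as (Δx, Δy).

(0.8, 0.2)

The green torus was at about (1.7, 3.5) and moved to about (2.5, 3.7).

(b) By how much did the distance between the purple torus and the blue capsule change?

-1.6

The distance was about 3.4 in the first image and 1.8 in the second, so they moved 1.6 units closer together.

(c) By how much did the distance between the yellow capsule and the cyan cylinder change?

-1.5

They were about 4.0 units apart before and 2.5 after — 1.5 units closer together.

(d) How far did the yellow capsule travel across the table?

2.7

The yellow capsule moved from about (7.1, 6.6) to (4.6, 5.6), a distance of √(2.5² + 1.0²) ≈ 2.7.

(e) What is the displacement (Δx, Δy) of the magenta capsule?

(1.7, 1.8)

The magenta capsule was at about (5.5, 4.3) and moved to about (7.2, 6.1).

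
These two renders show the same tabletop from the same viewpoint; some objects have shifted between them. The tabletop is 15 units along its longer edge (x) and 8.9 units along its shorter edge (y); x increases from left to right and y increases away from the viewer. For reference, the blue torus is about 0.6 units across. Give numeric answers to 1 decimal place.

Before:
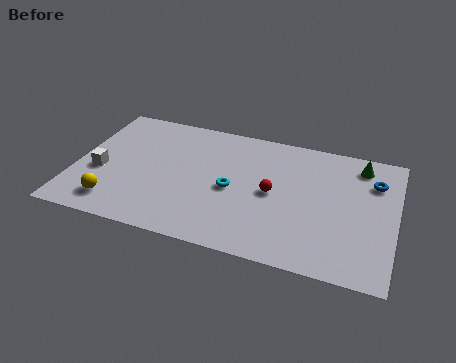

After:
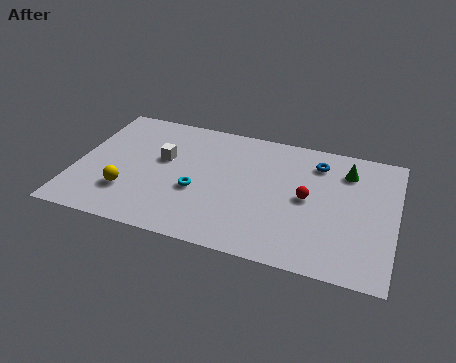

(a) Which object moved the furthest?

the white cube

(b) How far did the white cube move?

3.3

The white cube was near (1.2, 3.6) before and (4.0, 5.3) after, so it travelled √(2.8² + 1.7²) ≈ 3.3 units.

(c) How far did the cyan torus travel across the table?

1.7

From (7.4, 4.1) to (5.8, 3.5), the cyan torus covered √(1.6² + 0.6²) ≈ 1.7 units.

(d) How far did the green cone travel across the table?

0.8

The green cone moved from about (13.2, 7.5) to (12.6, 6.9), a distance of √(0.6² + 0.6²) ≈ 0.8.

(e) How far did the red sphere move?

1.6

The red sphere moved from about (9.3, 4.4) to (10.9, 4.5), a distance of √(1.6² + 0.1²) ≈ 1.6.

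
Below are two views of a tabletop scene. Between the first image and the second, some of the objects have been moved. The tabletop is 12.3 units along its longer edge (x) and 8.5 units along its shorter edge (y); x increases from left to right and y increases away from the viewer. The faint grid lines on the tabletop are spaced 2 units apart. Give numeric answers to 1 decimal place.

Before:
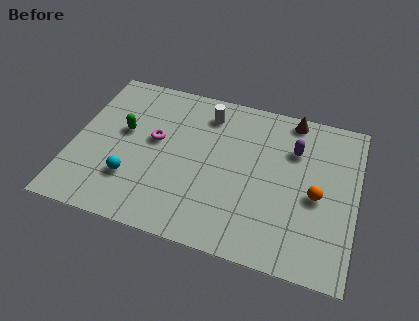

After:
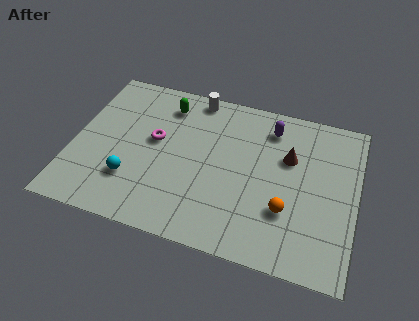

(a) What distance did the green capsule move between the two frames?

2.6

The green capsule moved from about (2.1, 4.9) to (3.8, 6.9), a distance of √(1.7² + 2.0²) ≈ 2.6.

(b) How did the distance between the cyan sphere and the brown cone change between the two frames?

-1.2

They were about 8.5 units apart before and 7.3 after — 1.2 units closer together.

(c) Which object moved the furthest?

the green capsule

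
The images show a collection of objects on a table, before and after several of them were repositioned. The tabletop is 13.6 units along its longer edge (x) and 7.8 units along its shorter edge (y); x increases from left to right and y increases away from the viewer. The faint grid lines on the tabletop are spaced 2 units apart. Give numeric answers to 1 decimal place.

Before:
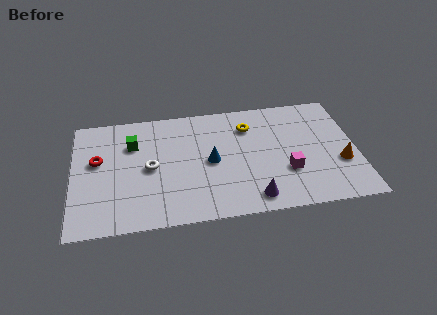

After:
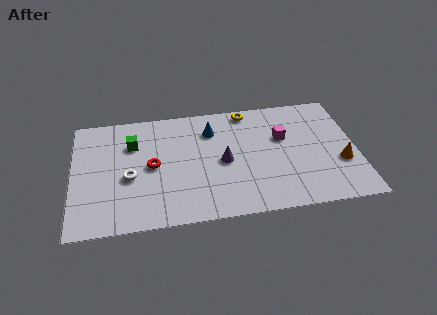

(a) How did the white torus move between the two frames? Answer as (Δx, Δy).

(-1.0, -0.5)

The white torus was at about (3.7, 3.8) and moved to about (2.7, 3.3).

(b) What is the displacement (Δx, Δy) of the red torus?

(2.6, -0.7)

The red torus started near (1.2, 4.6) and ended near (3.8, 3.9).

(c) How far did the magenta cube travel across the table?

2.3

The magenta cube moved from about (10.2, 2.6) to (10.1, 4.9), a distance of √(0.1² + 2.3²) ≈ 2.3.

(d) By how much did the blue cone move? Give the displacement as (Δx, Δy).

(0.1, 2.1)

The blue cone was at about (6.6, 3.8) and moved to about (6.7, 5.9).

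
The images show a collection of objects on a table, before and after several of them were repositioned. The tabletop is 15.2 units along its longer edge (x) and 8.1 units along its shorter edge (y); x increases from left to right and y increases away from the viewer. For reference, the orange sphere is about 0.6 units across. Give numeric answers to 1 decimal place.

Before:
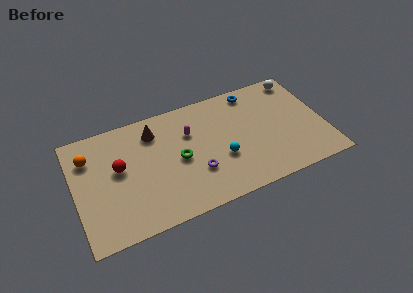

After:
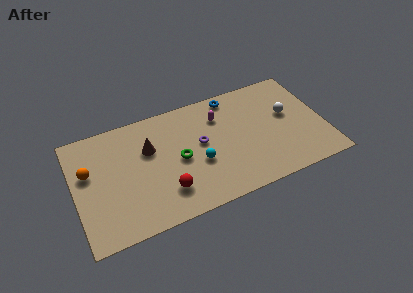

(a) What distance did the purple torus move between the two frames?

2.0

The purple torus moved from about (7.2, 2.6) to (7.7, 4.5), a distance of √(0.5² + 1.9²) ≈ 2.0.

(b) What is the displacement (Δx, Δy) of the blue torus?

(-1.3, 0.1)

From the two frames, the blue torus sits at roughly (11.2, 7.1) before and (9.9, 7.2) after.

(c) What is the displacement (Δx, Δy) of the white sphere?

(-1.0, -2.4)

The white sphere was at about (14.1, 7.1) and moved to about (13.1, 4.7).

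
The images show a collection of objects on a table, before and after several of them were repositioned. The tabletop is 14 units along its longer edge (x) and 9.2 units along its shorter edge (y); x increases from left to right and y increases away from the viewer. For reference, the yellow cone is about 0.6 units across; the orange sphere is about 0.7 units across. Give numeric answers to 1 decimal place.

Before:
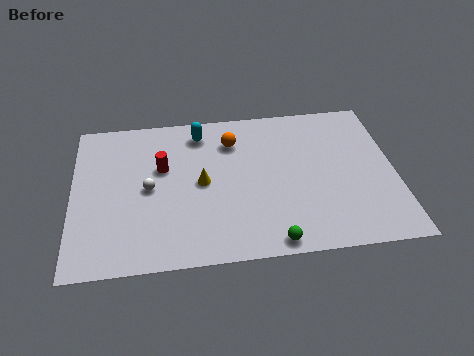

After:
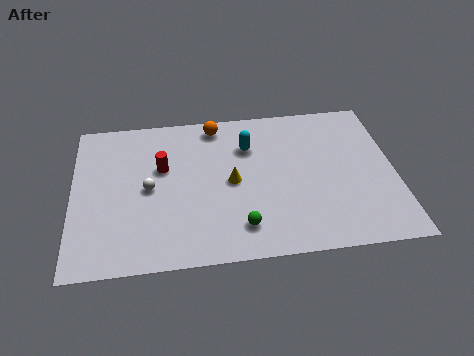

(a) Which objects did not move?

the white sphere and the red cylinder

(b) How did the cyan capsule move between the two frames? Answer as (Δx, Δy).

(2.1, -1.1)

The cyan capsule was at about (5.6, 7.7) and moved to about (7.7, 6.6).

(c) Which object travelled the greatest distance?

the cyan capsule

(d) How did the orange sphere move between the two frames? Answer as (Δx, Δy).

(-0.7, 1.1)

The orange sphere started near (7.0, 7.0) and ended near (6.3, 8.1).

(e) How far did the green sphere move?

1.6

The green sphere moved from about (8.5, 0.8) to (7.2, 1.8), a distance of √(1.3² + 1.0²) ≈ 1.6.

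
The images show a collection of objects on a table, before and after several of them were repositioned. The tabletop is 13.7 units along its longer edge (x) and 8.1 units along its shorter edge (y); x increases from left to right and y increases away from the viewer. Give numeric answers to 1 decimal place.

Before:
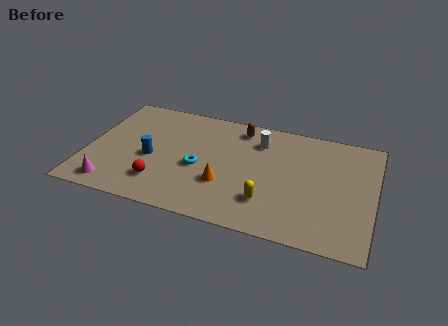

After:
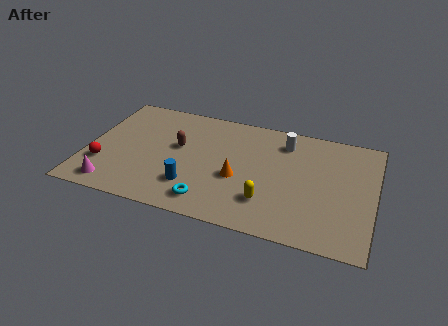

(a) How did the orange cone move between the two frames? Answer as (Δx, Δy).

(0.6, 0.6)

The orange cone started near (6.7, 2.7) and ended near (7.3, 3.3).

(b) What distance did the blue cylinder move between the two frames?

2.5

From (3.1, 3.5) to (5.2, 2.1), the blue cylinder covered √(2.1² + 1.4²) ≈ 2.5 units.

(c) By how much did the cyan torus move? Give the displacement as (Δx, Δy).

(0.7, -2.2)

The cyan torus was at about (5.4, 3.5) and moved to about (6.1, 1.3).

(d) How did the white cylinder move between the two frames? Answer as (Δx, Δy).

(1.2, 0.3)

The white cylinder started near (8.1, 6.2) and ended near (9.3, 6.5).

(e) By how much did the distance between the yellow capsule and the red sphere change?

+2.8

The distance was about 5.1 in the first image and 7.9 in the second, so they moved 2.8 units further apart.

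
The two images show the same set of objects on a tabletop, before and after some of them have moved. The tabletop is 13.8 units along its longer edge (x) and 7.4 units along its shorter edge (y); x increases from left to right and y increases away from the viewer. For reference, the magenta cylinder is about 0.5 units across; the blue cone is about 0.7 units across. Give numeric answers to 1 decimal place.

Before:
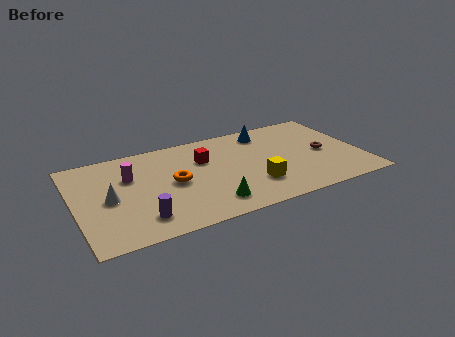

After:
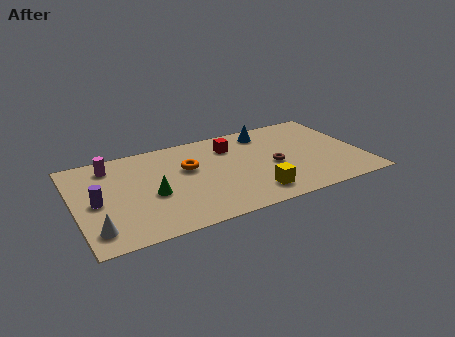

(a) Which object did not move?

the blue cone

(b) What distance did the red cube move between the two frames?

1.5

From (6.3, 5.0) to (7.7, 5.6), the red cube covered √(1.4² + 0.6²) ≈ 1.5 units.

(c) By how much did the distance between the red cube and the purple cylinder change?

+2.1

The distance was about 4.9 in the first image and 7.0 in the second, so they moved 2.1 units further apart.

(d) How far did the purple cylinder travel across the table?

2.8

The purple cylinder was near (2.9, 1.5) before and (1.0, 3.5) after, so it travelled √(1.9² + 2.0²) ≈ 2.8 units.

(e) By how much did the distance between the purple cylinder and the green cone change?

-0.7

They were about 3.3 units apart before and 2.6 after — 0.7 units closer together.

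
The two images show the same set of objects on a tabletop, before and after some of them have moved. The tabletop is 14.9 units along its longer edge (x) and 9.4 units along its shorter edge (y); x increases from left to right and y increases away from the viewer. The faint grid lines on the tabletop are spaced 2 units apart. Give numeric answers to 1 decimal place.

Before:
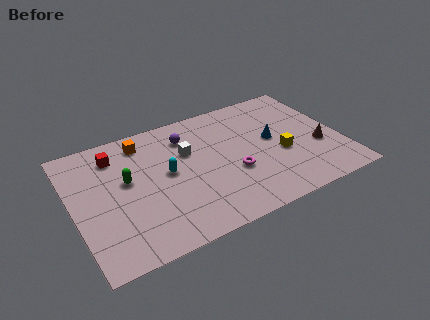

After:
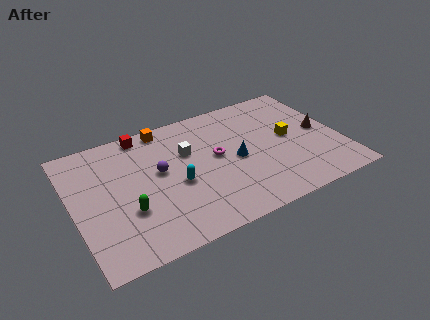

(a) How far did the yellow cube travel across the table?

1.3

The yellow cube was near (11.5, 3.8) before and (12.1, 4.9) after, so it travelled √(0.6² + 1.1²) ≈ 1.3 units.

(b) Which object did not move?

the white cube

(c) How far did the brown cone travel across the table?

1.2

From (13.6, 3.5) to (13.9, 4.7), the brown cone covered √(0.3² + 1.2²) ≈ 1.2 units.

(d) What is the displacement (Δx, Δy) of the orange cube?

(1.3, 0.6)

The orange cube started near (4.2, 7.9) and ended near (5.5, 8.5).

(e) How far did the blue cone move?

2.3

The blue cone was near (11.2, 5.1) before and (9.0, 4.4) after, so it travelled √(2.2² + 0.7²) ≈ 2.3 units.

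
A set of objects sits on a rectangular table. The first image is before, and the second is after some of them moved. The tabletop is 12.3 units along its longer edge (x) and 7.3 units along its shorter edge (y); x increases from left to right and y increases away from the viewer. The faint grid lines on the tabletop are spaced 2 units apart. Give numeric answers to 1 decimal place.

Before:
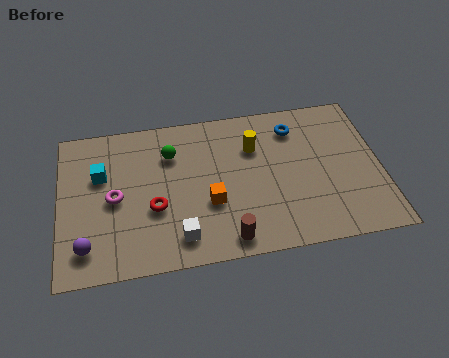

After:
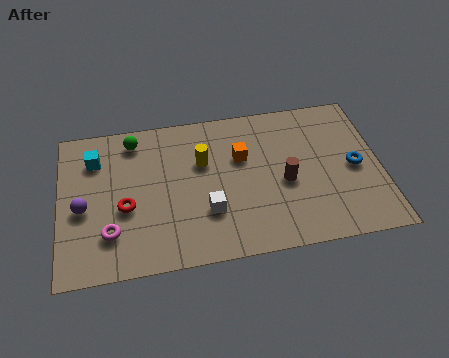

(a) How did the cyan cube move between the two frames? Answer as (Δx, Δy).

(-0.2, 0.8)

The cyan cube was at about (1.6, 4.7) and moved to about (1.4, 5.5).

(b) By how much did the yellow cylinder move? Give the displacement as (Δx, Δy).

(-2.0, -0.4)

The yellow cylinder started near (7.5, 5.1) and ended near (5.5, 4.7).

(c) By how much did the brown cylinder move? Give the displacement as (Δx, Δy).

(2.3, 2.3)

The brown cylinder was at about (6.3, 0.9) and moved to about (8.6, 3.2).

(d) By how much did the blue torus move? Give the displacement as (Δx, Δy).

(2.2, -2.3)

The blue torus was at about (9.1, 5.8) and moved to about (11.3, 3.5).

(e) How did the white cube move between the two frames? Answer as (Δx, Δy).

(1.1, 1.0)

The white cube started near (4.5, 1.3) and ended near (5.6, 2.3).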